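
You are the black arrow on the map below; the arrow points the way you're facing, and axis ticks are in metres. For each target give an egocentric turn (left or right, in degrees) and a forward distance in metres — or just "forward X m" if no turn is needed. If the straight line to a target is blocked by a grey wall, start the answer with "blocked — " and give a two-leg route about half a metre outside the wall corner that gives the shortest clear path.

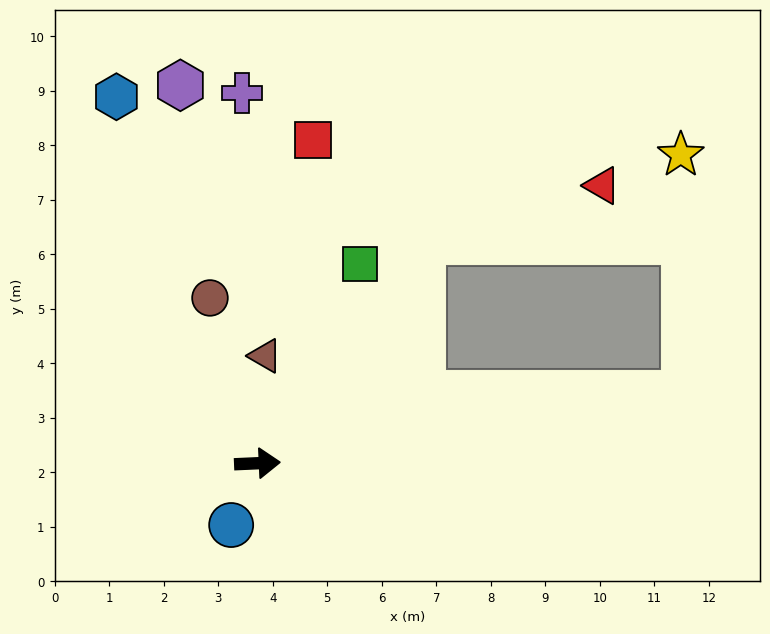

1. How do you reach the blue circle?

turn right 116°, forward 1.2 m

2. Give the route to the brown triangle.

turn left 83°, forward 2.0 m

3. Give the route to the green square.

turn left 60°, forward 4.1 m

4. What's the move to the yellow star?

blocked — turn left 7°, forward 7.9 m, then turn left 81°, forward 4.4 m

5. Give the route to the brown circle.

turn left 104°, forward 3.2 m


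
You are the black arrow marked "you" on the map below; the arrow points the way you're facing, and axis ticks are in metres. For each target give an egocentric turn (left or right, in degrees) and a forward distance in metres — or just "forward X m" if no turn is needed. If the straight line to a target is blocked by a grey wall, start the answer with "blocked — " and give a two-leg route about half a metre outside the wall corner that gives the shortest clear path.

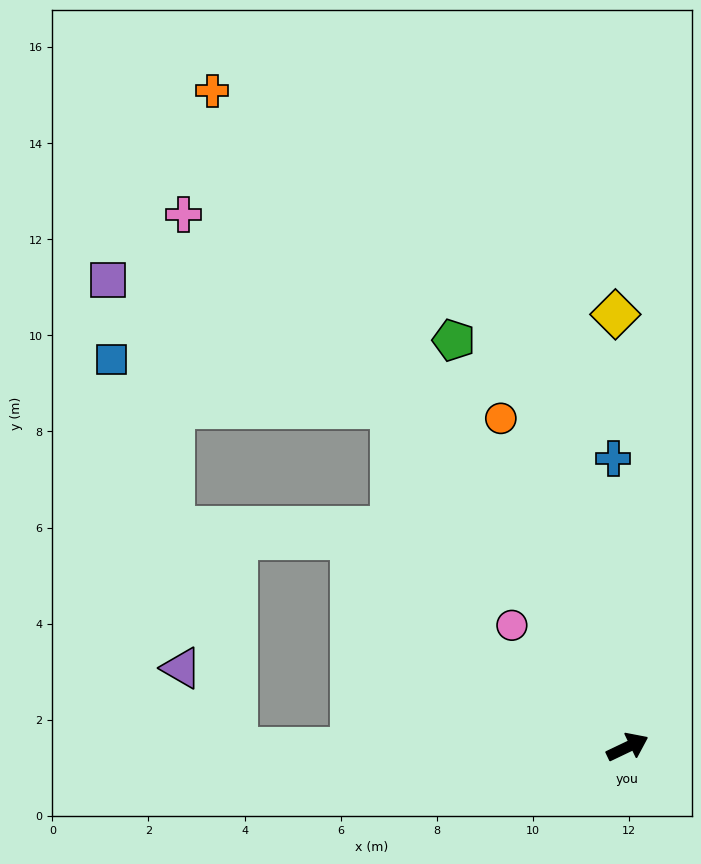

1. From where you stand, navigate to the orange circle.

turn left 86°, forward 7.3 m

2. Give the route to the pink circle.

turn left 108°, forward 3.5 m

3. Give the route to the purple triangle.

blocked — turn left 155°, forward 8.1 m, then turn right 55°, forward 2.0 m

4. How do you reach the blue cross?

turn left 67°, forward 6.0 m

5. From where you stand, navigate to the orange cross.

turn left 97°, forward 16.2 m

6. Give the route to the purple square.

blocked — turn left 99°, forward 8.6 m, then turn left 31°, forward 6.5 m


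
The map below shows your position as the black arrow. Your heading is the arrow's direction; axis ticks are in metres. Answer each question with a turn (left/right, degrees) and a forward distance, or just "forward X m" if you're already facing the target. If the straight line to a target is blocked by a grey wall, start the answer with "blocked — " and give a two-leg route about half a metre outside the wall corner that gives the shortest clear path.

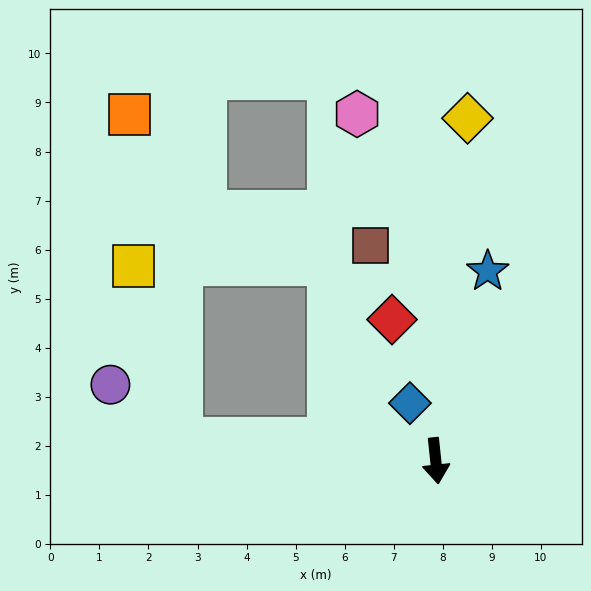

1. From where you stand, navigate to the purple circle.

blocked — turn right 101°, forward 5.2 m, then turn right 32°, forward 1.8 m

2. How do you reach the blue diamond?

turn right 162°, forward 1.3 m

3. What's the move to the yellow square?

blocked — turn right 101°, forward 5.2 m, then turn right 69°, forward 3.7 m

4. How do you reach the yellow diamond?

turn left 169°, forward 7.0 m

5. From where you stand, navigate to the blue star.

turn left 159°, forward 4.0 m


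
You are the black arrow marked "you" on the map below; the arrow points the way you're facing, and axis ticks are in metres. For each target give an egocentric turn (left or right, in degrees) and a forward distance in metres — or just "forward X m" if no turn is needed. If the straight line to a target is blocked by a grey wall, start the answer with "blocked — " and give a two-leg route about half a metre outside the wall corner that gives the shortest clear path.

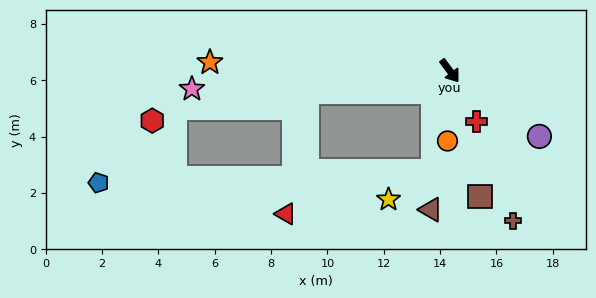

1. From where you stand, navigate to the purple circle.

turn left 17°, forward 3.9 m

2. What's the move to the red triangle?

blocked — turn right 118°, forward 5.1 m, then turn left 71°, forward 4.4 m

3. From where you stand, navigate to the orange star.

turn right 129°, forward 8.5 m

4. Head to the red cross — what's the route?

turn right 9°, forward 2.0 m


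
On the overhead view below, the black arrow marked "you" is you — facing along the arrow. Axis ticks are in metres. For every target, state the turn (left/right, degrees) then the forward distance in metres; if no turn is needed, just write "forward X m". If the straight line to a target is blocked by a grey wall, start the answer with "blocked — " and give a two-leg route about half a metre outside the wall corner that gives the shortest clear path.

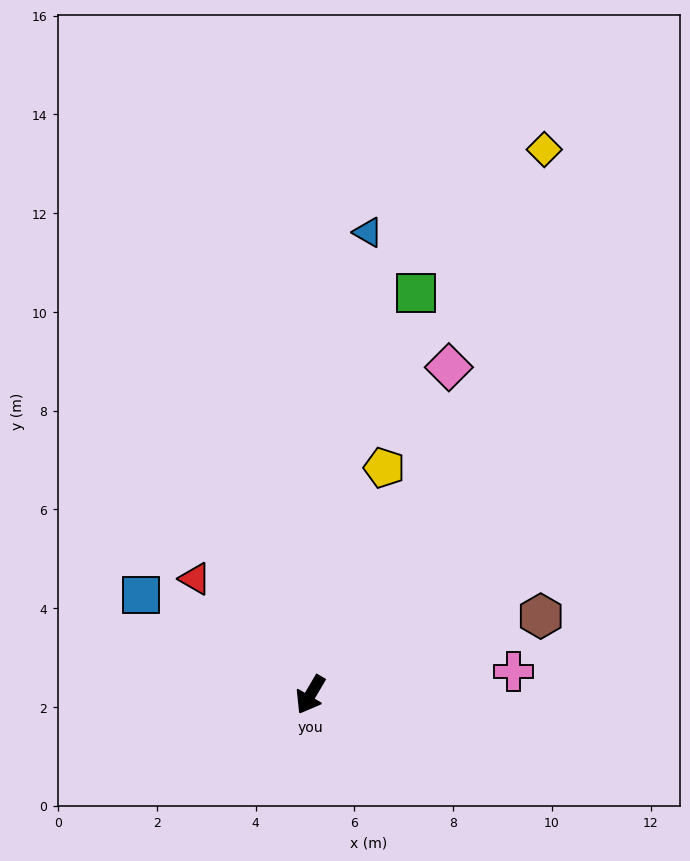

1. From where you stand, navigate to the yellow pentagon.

turn right 167°, forward 4.8 m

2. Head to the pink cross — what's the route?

turn left 127°, forward 4.1 m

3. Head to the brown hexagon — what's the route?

turn left 139°, forward 4.9 m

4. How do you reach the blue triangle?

turn right 157°, forward 9.4 m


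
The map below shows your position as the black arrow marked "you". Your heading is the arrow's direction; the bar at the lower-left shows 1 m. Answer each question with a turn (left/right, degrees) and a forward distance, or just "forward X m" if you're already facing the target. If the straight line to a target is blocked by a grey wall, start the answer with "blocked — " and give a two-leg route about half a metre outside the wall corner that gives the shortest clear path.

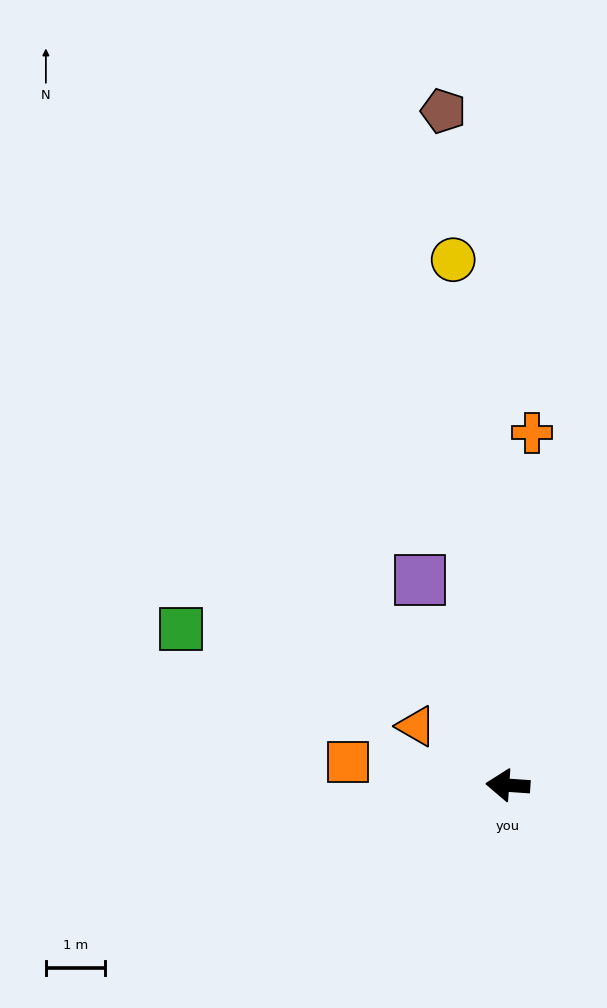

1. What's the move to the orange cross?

turn right 90°, forward 6.0 m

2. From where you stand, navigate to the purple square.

turn right 63°, forward 3.8 m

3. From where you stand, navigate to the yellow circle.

turn right 80°, forward 8.9 m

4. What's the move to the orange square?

turn right 4°, forward 2.7 m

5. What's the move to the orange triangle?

turn right 29°, forward 1.8 m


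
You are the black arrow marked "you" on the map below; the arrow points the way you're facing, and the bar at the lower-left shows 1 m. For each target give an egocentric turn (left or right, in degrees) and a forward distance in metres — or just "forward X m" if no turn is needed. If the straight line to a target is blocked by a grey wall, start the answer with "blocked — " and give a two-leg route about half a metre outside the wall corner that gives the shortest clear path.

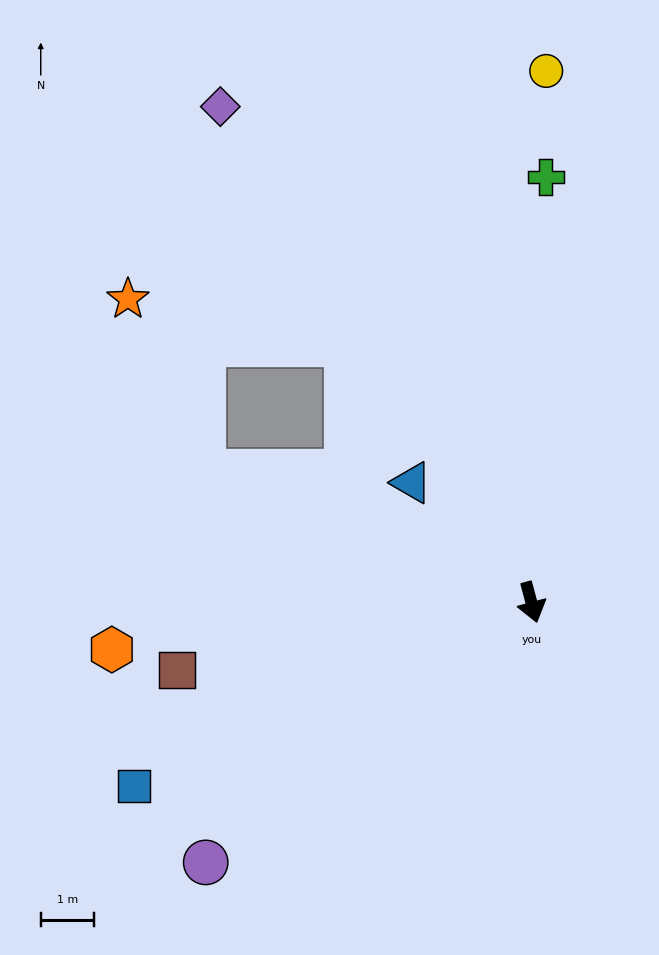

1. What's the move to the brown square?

turn right 94°, forward 6.8 m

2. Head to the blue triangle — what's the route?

turn right 150°, forward 3.2 m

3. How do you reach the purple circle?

turn right 66°, forward 7.8 m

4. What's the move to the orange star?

blocked — turn right 127°, forward 6.6 m, then turn right 45°, forward 3.6 m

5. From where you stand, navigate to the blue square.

turn right 80°, forward 8.2 m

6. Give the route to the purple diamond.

turn right 163°, forward 11.0 m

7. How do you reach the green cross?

turn left 163°, forward 8.0 m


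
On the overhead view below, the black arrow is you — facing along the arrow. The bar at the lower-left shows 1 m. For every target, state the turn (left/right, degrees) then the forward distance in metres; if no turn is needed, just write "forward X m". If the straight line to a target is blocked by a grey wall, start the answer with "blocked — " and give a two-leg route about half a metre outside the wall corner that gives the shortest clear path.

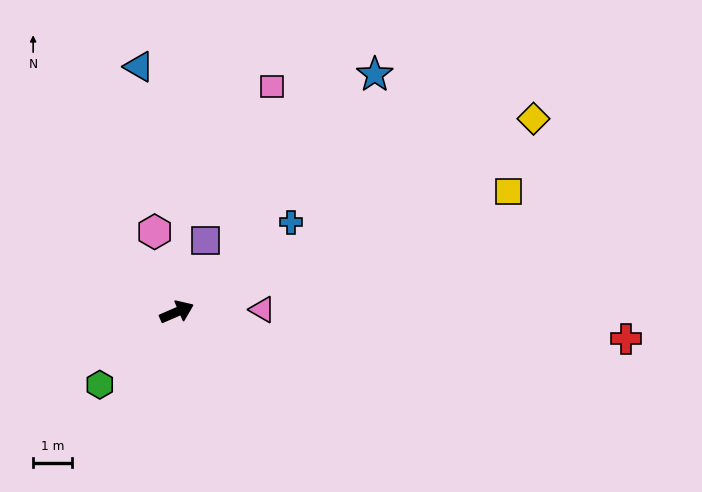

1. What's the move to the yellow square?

turn right 3°, forward 9.0 m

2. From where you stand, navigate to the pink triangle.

turn right 22°, forward 2.2 m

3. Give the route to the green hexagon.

turn right 160°, forward 2.7 m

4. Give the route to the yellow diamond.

turn left 5°, forward 10.4 m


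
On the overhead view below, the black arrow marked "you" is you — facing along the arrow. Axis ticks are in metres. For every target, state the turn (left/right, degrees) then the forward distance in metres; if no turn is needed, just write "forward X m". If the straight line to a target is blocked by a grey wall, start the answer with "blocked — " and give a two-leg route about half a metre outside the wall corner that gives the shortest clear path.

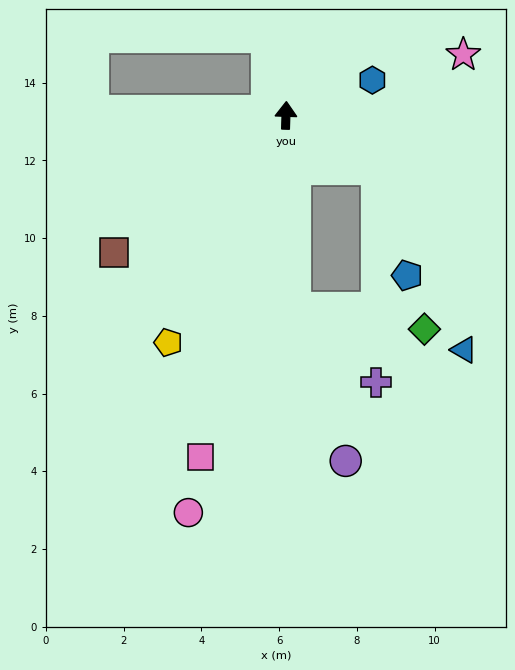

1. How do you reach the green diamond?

blocked — turn right 176°, forward 5.0 m, then turn left 79°, forward 3.4 m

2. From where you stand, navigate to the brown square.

turn left 130°, forward 5.7 m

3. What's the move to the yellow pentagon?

turn left 154°, forward 6.6 m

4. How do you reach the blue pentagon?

blocked — turn right 118°, forward 2.7 m, then turn right 45°, forward 2.9 m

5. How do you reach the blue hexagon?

turn right 66°, forward 2.4 m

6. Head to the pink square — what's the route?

turn left 168°, forward 9.1 m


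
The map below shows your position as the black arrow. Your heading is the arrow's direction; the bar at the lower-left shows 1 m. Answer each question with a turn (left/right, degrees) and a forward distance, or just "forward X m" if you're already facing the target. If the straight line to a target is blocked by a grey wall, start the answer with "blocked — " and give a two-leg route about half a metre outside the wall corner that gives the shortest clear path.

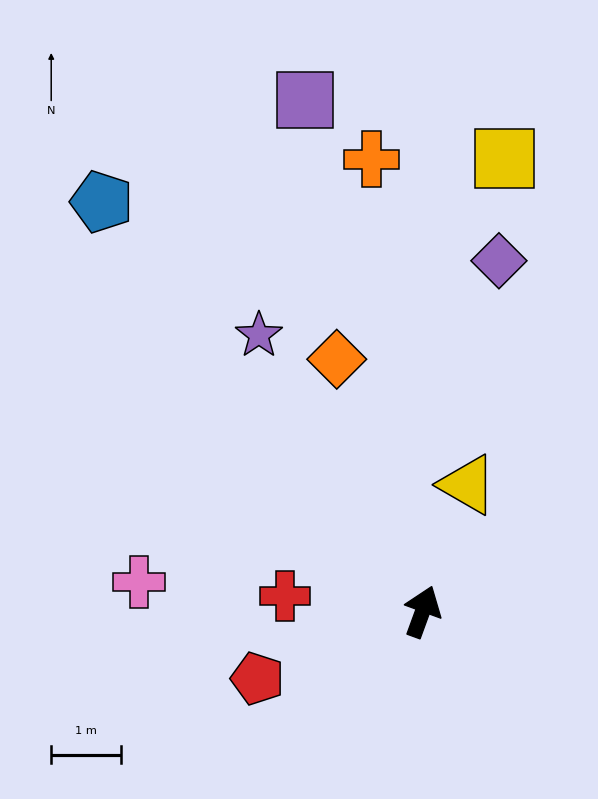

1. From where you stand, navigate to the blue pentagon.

turn left 58°, forward 7.4 m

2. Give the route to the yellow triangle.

forward 1.9 m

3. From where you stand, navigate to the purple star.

turn left 51°, forward 4.6 m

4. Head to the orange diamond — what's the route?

turn left 39°, forward 3.8 m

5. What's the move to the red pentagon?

turn left 132°, forward 2.5 m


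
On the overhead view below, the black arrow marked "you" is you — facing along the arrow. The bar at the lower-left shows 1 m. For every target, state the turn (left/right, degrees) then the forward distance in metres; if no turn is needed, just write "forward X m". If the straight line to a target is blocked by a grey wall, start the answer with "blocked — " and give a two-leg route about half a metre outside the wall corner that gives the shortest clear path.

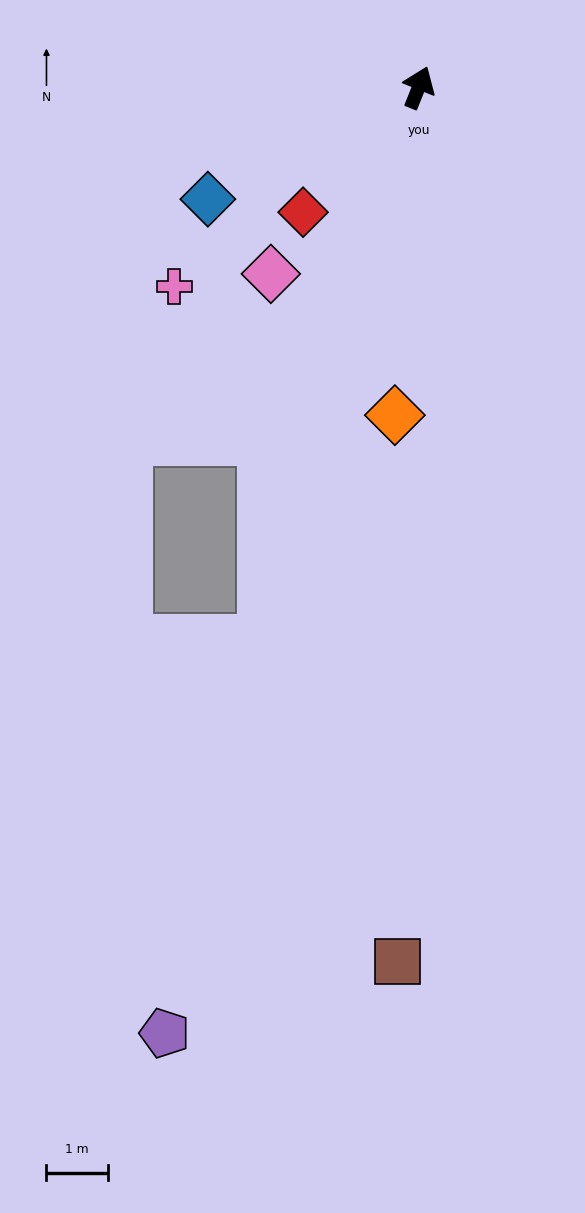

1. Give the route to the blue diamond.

turn left 140°, forward 3.9 m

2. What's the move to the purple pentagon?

turn right 173°, forward 16.0 m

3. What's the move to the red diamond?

turn left 159°, forward 2.8 m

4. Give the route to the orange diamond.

turn right 162°, forward 5.4 m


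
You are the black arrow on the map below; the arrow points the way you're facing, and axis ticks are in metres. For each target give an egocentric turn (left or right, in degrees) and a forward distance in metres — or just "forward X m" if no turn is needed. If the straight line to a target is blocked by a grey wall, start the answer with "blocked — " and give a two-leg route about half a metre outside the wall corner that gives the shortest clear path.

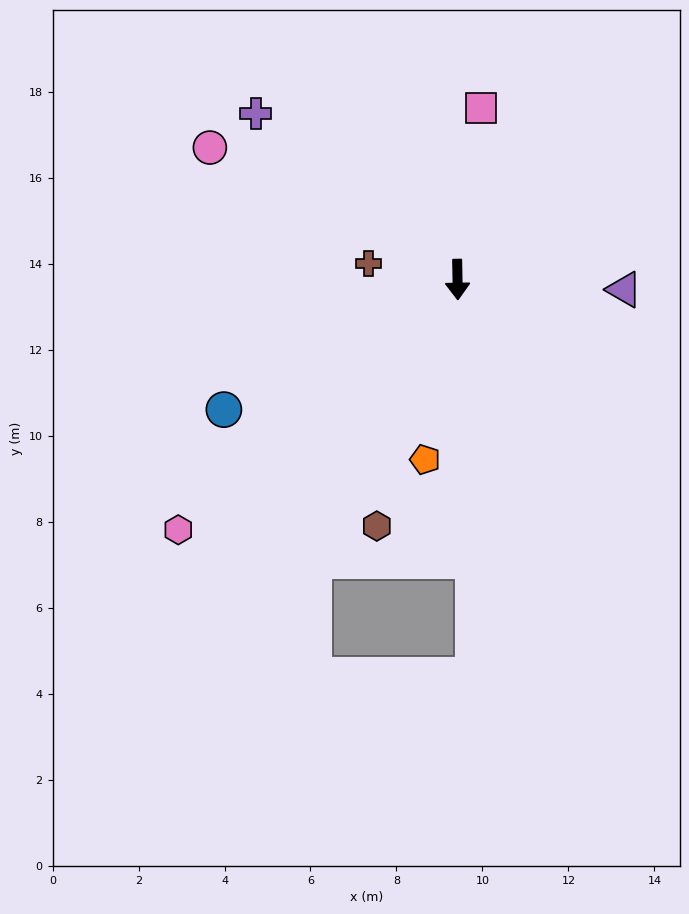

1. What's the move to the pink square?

turn left 171°, forward 4.0 m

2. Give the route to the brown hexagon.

turn right 19°, forward 6.0 m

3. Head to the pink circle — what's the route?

turn right 119°, forward 6.5 m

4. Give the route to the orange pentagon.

turn right 11°, forward 4.3 m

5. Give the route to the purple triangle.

turn left 86°, forward 3.9 m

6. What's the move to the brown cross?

turn right 101°, forward 2.1 m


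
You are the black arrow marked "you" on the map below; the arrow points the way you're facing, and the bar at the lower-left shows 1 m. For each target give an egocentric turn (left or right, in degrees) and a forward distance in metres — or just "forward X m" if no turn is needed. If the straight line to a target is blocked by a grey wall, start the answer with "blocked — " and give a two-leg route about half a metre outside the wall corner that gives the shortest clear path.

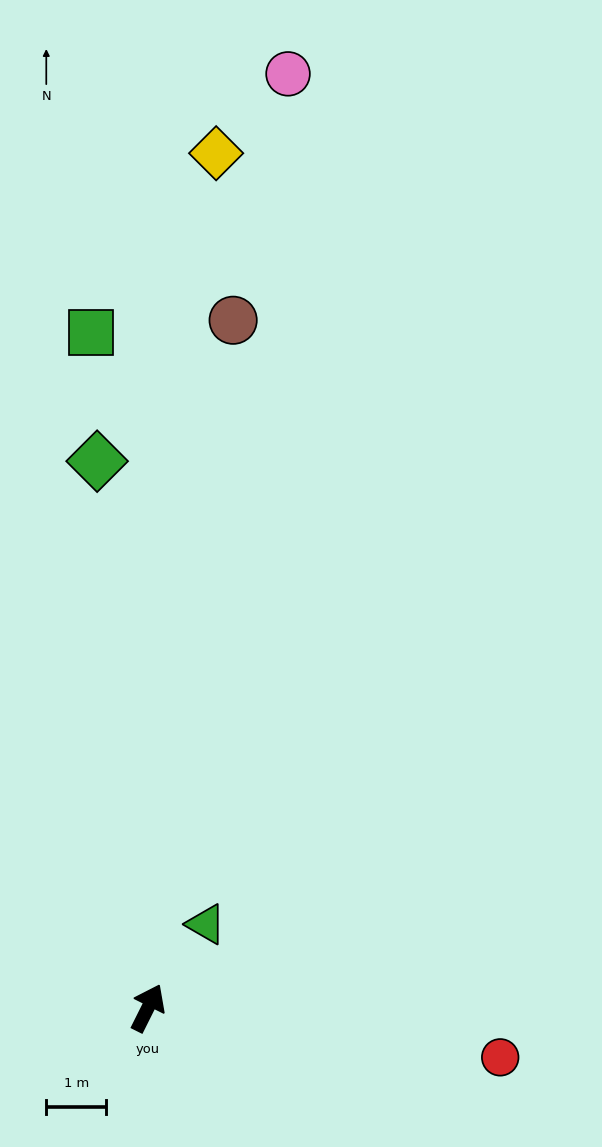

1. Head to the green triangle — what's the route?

turn right 8°, forward 1.7 m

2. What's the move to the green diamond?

turn left 32°, forward 9.2 m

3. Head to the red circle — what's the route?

turn right 71°, forward 5.9 m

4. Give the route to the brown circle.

turn left 19°, forward 11.6 m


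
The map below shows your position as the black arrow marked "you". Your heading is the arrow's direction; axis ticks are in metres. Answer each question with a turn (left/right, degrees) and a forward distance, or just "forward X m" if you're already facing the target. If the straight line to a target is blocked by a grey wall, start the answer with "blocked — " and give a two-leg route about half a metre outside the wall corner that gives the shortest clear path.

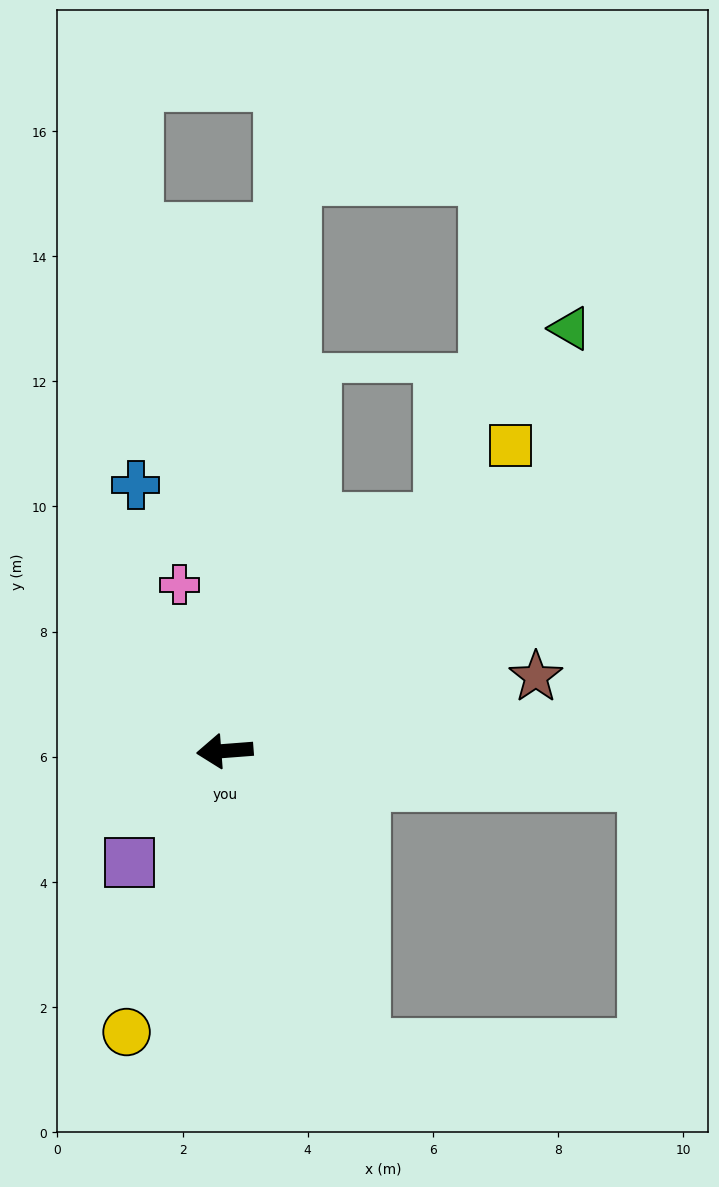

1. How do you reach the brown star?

turn right 171°, forward 5.1 m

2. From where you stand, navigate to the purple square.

turn left 45°, forward 2.3 m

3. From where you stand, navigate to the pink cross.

turn right 79°, forward 2.7 m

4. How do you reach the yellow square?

turn right 137°, forward 6.7 m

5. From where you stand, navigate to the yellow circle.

turn left 66°, forward 4.8 m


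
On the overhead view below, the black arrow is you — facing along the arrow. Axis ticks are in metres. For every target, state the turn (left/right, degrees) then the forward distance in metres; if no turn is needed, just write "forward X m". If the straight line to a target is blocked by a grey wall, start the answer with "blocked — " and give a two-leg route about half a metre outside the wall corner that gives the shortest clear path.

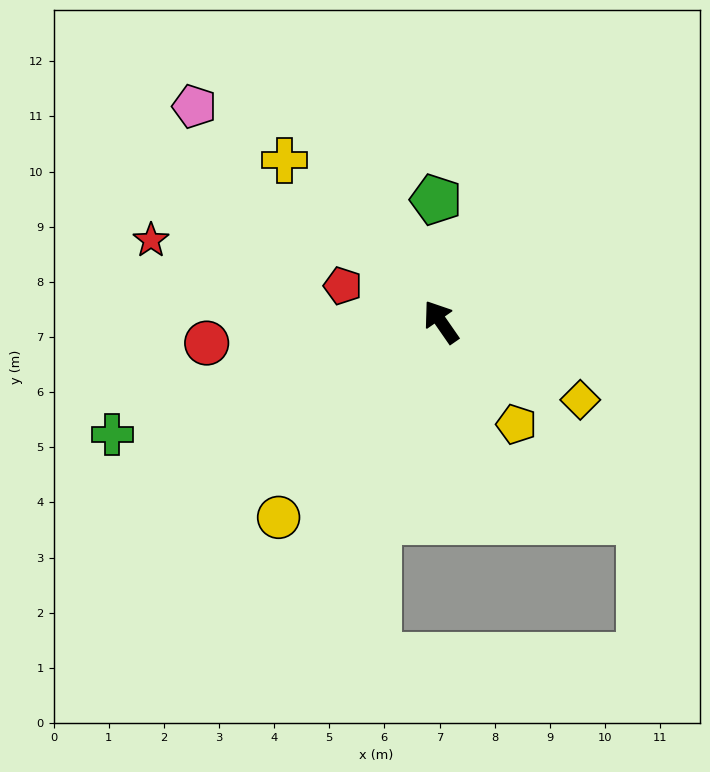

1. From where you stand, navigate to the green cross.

turn left 74°, forward 6.3 m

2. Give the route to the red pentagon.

turn left 35°, forward 1.9 m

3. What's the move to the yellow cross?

turn left 9°, forward 4.1 m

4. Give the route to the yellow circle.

turn left 106°, forward 4.6 m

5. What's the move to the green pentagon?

turn right 32°, forward 2.2 m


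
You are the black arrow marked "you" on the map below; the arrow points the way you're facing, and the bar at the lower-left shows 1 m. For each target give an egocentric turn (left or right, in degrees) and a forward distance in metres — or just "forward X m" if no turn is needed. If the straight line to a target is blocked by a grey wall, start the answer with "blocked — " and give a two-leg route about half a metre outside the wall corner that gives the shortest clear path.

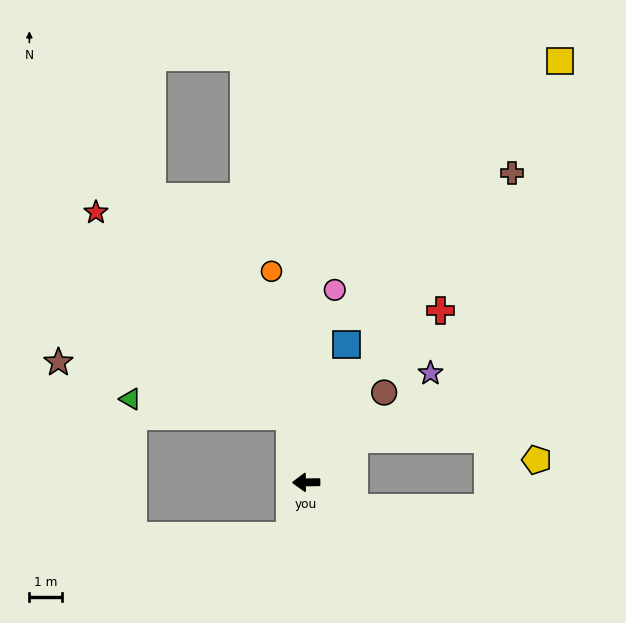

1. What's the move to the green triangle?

blocked — turn right 77°, forward 2.1 m, then turn left 70°, forward 4.9 m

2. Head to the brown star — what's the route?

blocked — turn right 77°, forward 2.1 m, then turn left 63°, forward 7.3 m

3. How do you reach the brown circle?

turn right 132°, forward 3.6 m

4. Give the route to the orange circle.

turn right 81°, forward 6.5 m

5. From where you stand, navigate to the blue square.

turn right 107°, forward 4.4 m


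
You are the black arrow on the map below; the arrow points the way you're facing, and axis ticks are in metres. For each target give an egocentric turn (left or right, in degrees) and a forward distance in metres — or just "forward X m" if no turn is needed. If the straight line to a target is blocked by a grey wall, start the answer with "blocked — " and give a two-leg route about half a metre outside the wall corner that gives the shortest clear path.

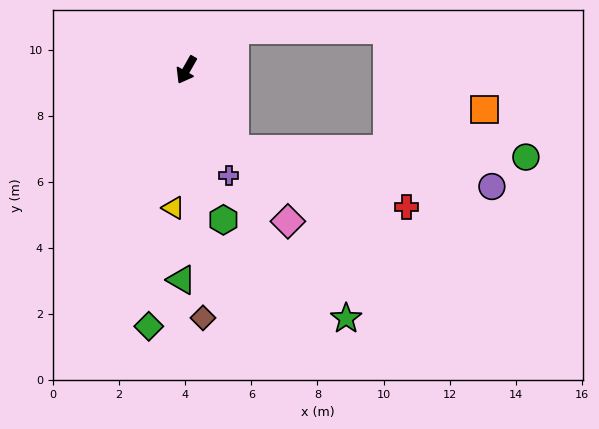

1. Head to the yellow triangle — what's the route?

turn left 24°, forward 4.2 m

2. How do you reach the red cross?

blocked — turn left 61°, forward 2.8 m, then turn left 40°, forward 5.5 m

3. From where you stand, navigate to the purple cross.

turn left 51°, forward 3.4 m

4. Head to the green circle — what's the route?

blocked — turn left 61°, forward 2.8 m, then turn left 57°, forward 8.8 m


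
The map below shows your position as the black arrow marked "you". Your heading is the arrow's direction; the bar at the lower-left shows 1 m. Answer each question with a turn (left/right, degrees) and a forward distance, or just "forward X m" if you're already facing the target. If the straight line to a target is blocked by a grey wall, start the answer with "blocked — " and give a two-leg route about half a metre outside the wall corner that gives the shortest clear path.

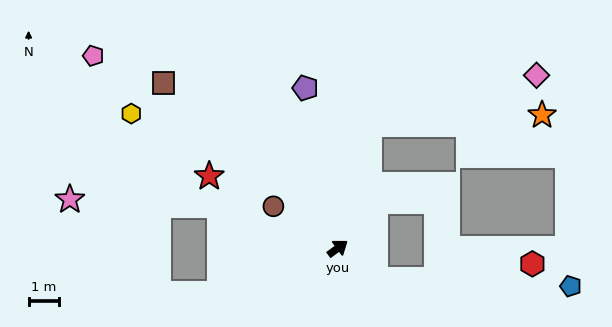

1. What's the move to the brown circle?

turn left 110°, forward 2.5 m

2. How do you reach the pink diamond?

blocked — turn left 39°, forward 4.2 m, then turn right 59°, forward 5.8 m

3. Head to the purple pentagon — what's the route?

turn left 65°, forward 5.4 m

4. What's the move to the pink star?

blocked — turn left 124°, forward 4.2 m, then turn left 17°, forward 5.0 m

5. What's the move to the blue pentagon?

blocked — turn right 76°, forward 1.6 m, then turn left 38°, forward 6.5 m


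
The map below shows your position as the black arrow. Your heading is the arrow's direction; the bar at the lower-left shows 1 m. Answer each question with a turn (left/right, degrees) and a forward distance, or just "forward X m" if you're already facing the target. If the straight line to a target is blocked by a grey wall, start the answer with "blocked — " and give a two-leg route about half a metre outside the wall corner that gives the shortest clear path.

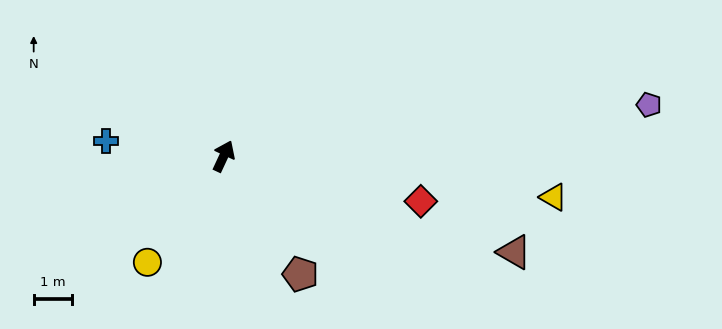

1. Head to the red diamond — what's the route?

turn right 78°, forward 5.3 m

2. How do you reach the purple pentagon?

turn right 58°, forward 11.1 m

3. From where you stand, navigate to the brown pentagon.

turn right 122°, forward 3.7 m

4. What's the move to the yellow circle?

turn left 169°, forward 3.4 m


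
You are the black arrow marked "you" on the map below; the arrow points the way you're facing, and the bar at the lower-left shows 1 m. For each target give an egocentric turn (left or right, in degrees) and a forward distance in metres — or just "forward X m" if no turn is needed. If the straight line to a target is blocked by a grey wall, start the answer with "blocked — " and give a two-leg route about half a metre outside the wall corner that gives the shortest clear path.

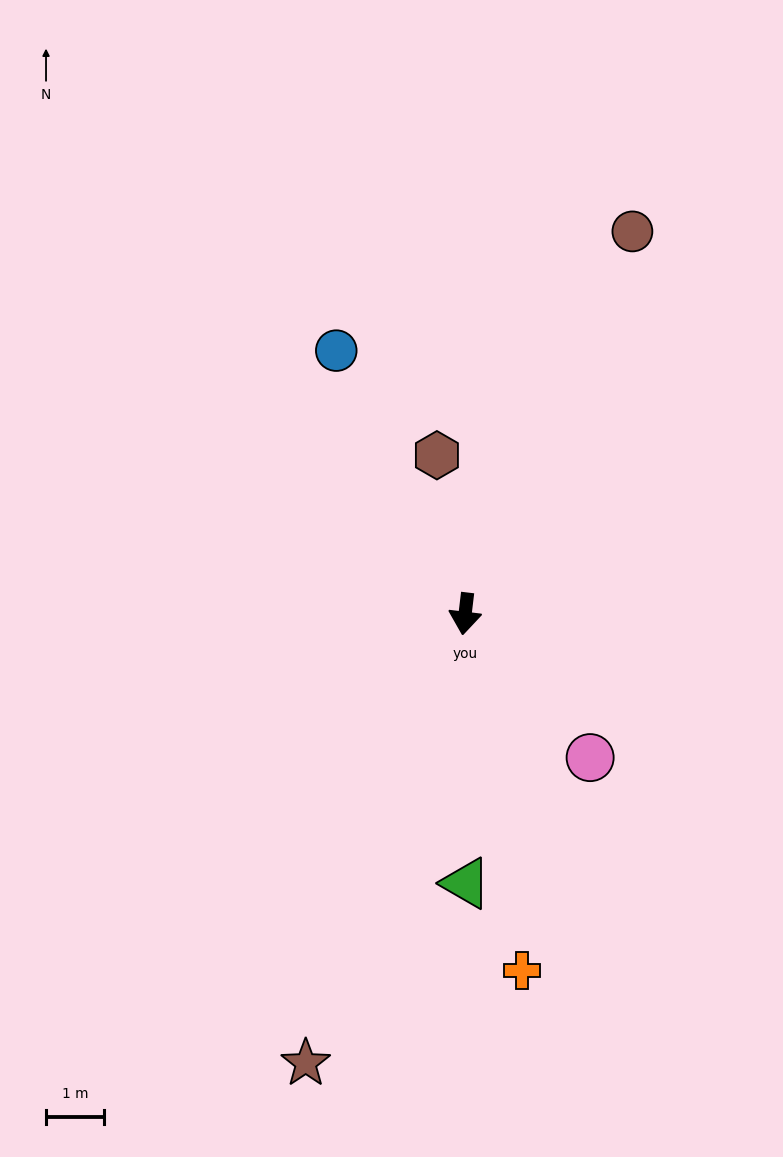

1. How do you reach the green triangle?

turn left 7°, forward 4.6 m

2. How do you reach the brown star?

turn right 13°, forward 8.2 m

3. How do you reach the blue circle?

turn right 147°, forward 5.0 m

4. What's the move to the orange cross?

turn left 16°, forward 6.2 m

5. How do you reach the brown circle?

turn left 163°, forward 7.2 m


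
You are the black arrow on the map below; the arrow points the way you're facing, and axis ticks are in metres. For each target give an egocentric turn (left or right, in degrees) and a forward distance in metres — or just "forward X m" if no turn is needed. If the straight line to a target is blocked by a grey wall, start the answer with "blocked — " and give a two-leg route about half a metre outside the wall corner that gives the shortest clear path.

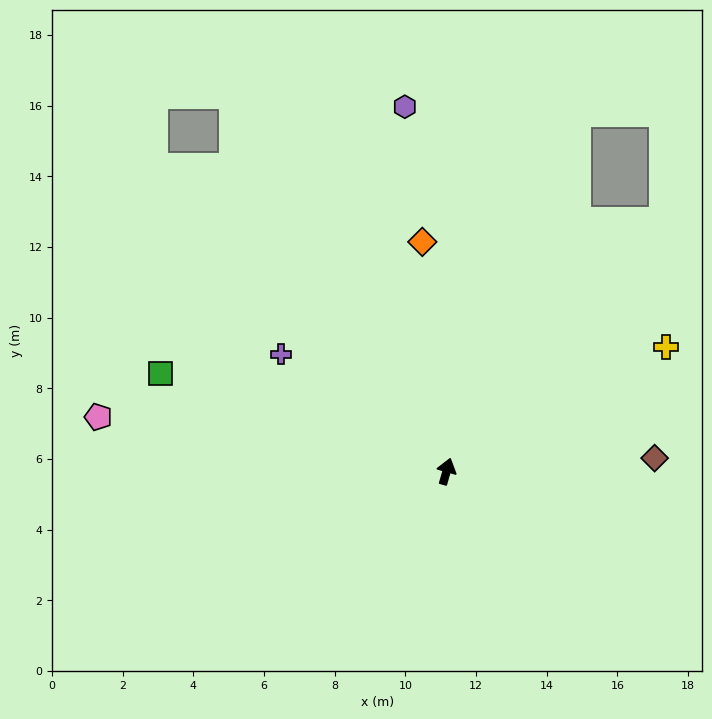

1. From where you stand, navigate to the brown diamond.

turn right 70°, forward 5.9 m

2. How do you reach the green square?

turn left 87°, forward 8.6 m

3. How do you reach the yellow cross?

turn right 44°, forward 7.1 m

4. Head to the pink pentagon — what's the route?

turn left 97°, forward 10.0 m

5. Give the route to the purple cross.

turn left 71°, forward 5.7 m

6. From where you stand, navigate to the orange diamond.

turn left 22°, forward 6.5 m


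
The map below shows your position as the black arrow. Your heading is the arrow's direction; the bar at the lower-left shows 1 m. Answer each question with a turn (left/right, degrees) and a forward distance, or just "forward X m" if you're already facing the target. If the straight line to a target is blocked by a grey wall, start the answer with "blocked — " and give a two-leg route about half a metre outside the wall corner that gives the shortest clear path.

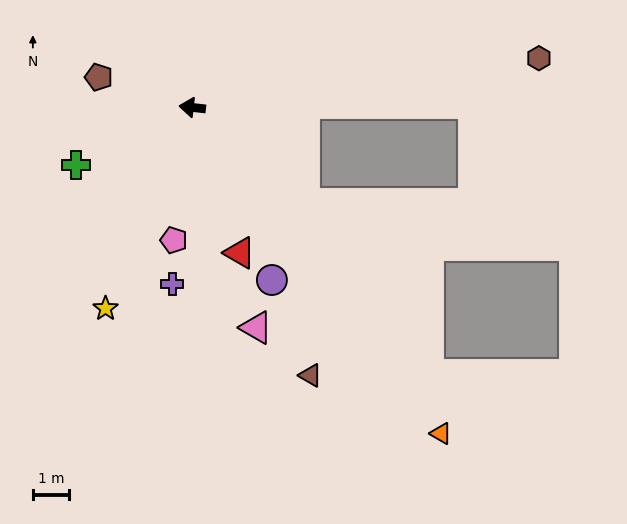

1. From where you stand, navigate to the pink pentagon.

turn left 88°, forward 3.7 m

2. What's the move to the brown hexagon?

turn right 166°, forward 9.6 m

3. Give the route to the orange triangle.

turn left 134°, forward 11.3 m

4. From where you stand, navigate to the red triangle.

turn left 114°, forward 4.2 m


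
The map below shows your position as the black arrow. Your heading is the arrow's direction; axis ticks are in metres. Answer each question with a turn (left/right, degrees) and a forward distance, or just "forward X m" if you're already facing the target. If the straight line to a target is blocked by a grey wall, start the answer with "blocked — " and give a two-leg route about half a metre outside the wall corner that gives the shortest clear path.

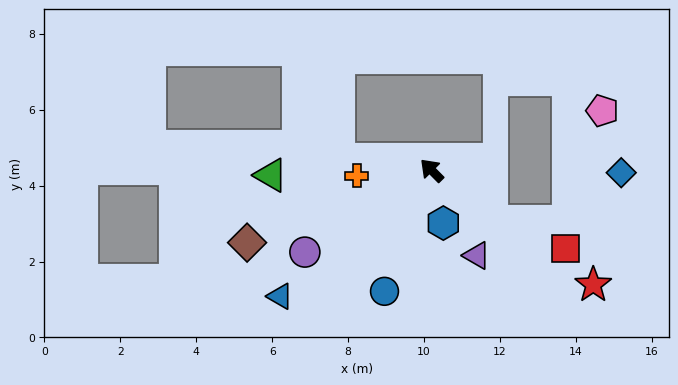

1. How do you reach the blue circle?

turn left 114°, forward 3.4 m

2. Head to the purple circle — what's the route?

turn left 78°, forward 4.0 m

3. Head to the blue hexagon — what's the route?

turn left 148°, forward 1.4 m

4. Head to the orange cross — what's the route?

turn left 49°, forward 2.0 m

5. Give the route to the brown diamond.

turn left 67°, forward 5.2 m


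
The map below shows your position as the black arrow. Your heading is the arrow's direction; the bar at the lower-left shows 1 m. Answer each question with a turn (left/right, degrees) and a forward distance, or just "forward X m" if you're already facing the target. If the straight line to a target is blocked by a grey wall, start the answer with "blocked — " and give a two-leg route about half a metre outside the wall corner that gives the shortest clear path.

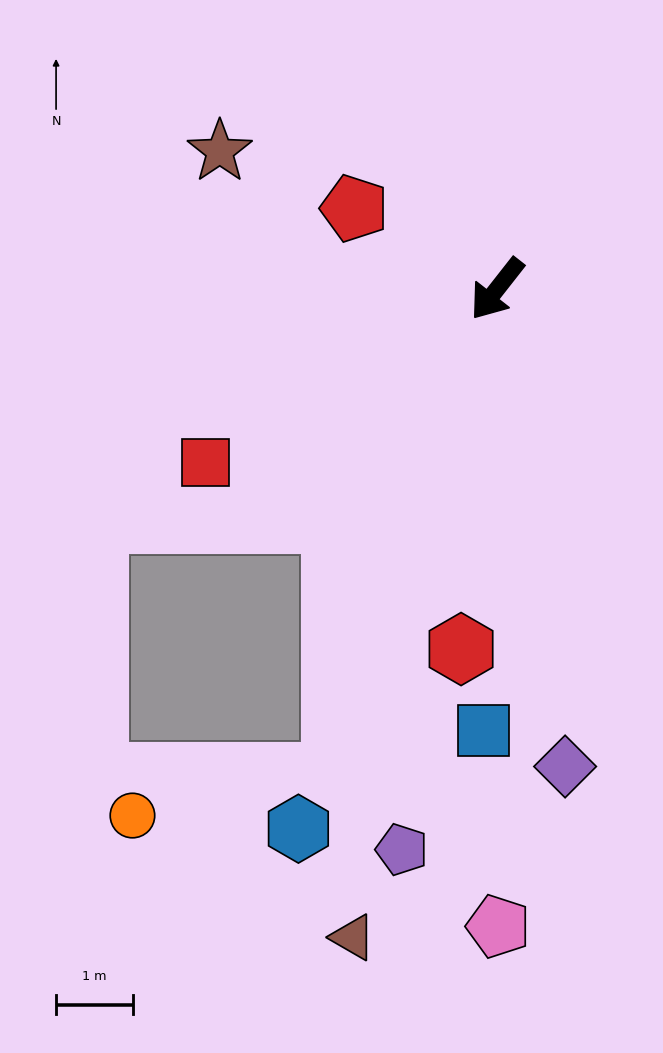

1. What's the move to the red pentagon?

turn right 81°, forward 2.1 m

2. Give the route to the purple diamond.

turn left 46°, forward 6.3 m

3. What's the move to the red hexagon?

turn left 32°, forward 4.7 m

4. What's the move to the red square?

turn right 21°, forward 4.4 m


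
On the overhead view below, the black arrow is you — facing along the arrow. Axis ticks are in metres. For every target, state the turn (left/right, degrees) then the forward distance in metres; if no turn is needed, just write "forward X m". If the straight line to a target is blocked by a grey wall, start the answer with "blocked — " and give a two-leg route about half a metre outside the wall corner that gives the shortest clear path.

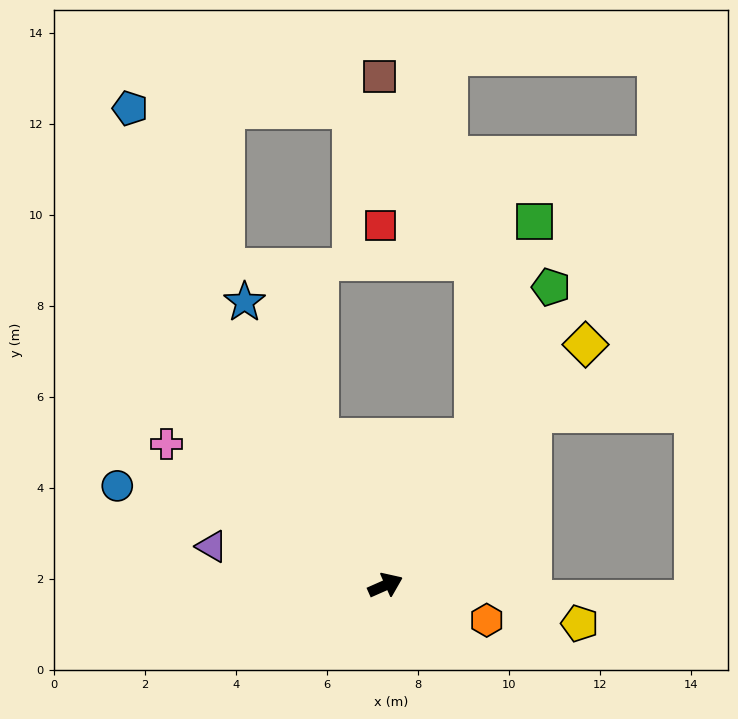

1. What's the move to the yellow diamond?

turn left 26°, forward 6.9 m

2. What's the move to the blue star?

turn left 93°, forward 7.0 m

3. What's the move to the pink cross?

turn left 123°, forward 5.7 m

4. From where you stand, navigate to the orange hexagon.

turn right 43°, forward 2.4 m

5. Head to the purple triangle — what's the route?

turn left 144°, forward 3.9 m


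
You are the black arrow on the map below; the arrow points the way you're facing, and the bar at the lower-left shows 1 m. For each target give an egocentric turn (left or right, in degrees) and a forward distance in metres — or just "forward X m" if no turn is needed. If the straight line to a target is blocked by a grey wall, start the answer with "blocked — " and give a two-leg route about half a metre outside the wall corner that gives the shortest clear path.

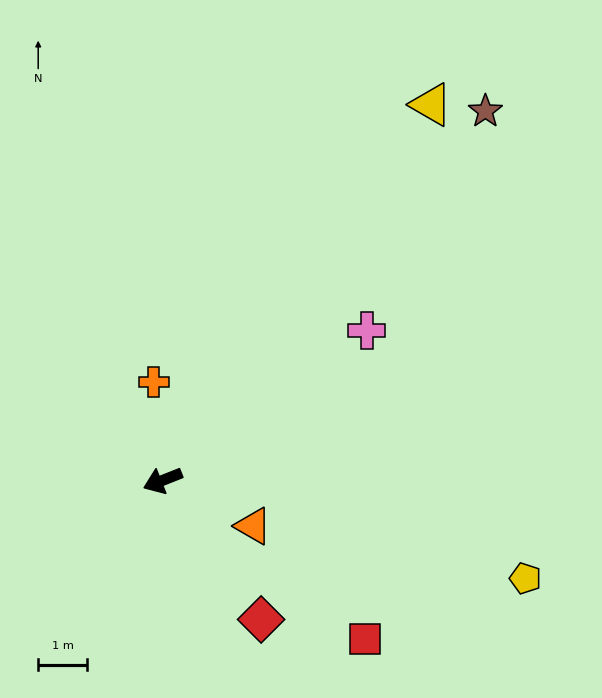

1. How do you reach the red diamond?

turn left 104°, forward 3.5 m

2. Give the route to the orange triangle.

turn left 132°, forward 2.1 m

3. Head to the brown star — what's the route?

turn right 153°, forward 10.1 m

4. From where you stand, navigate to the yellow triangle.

turn right 147°, forward 9.5 m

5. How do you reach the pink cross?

turn right 165°, forward 5.2 m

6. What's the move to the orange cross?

turn right 106°, forward 2.0 m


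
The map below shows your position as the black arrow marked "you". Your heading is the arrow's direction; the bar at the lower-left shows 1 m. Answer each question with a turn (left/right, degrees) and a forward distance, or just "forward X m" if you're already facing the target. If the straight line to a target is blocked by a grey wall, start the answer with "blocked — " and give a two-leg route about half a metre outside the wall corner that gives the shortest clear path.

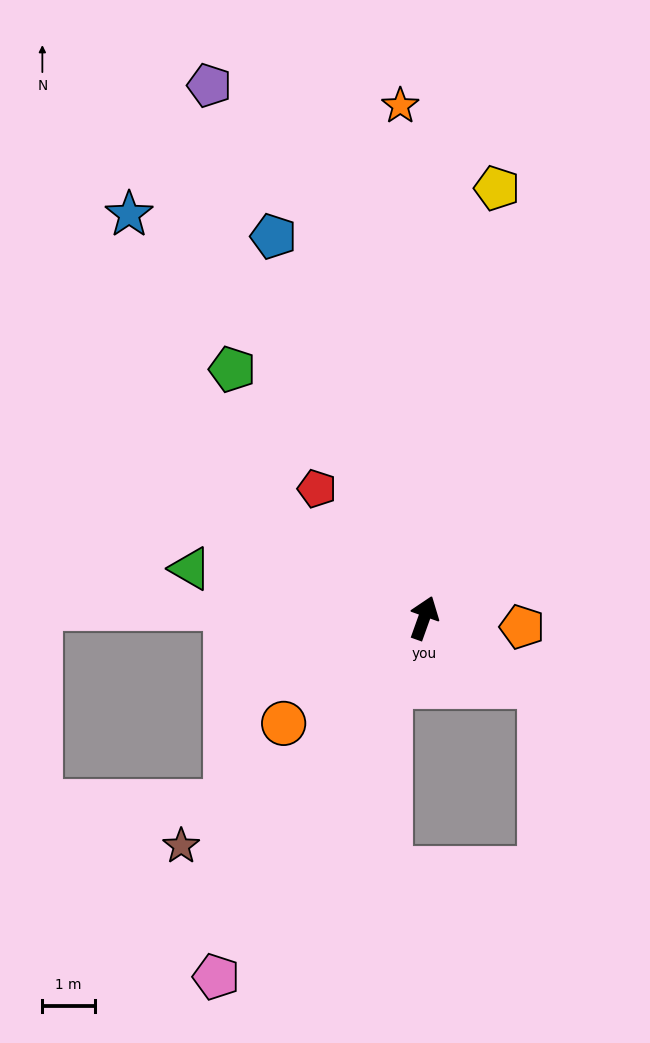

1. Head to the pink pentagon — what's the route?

turn left 170°, forward 7.9 m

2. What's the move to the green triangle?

turn left 98°, forward 4.6 m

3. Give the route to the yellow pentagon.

turn left 10°, forward 8.3 m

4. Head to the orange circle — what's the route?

turn left 147°, forward 3.3 m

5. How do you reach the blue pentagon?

turn left 41°, forward 7.8 m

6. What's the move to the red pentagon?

turn left 59°, forward 3.2 m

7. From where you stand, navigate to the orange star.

turn left 22°, forward 9.8 m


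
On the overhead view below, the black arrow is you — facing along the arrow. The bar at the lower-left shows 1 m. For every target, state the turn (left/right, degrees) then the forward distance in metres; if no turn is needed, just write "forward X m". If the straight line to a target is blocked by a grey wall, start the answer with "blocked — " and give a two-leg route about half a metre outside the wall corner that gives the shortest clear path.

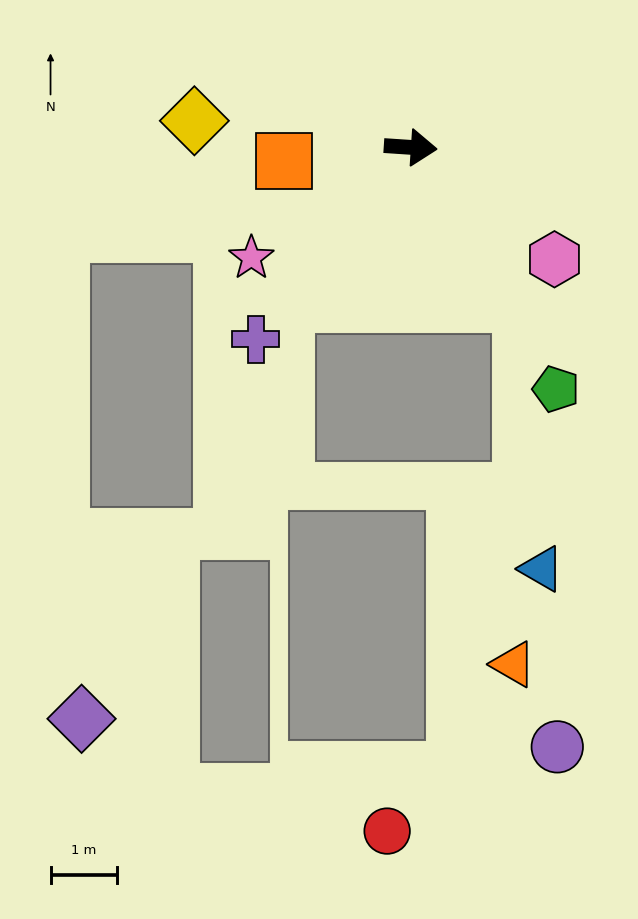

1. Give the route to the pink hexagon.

turn right 34°, forward 2.7 m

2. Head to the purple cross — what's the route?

turn right 125°, forward 3.7 m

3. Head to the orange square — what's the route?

turn right 170°, forward 1.9 m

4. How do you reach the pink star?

turn right 141°, forward 2.9 m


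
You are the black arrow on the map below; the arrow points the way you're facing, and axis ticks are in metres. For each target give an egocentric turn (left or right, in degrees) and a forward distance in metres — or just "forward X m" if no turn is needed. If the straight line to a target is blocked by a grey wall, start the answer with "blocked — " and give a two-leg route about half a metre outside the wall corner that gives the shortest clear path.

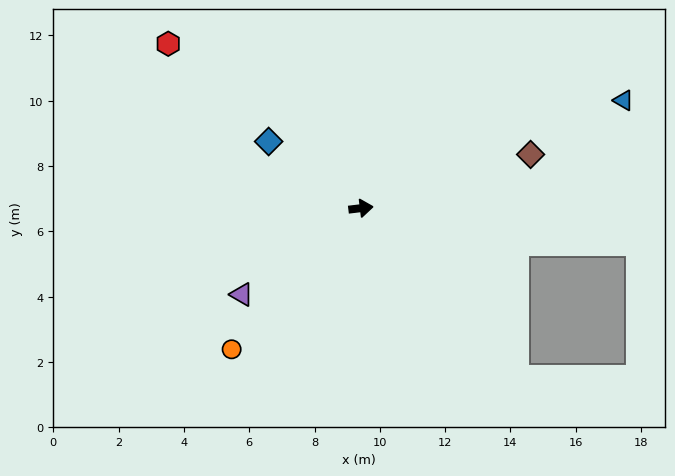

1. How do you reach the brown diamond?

turn left 11°, forward 5.5 m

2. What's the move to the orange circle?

turn right 139°, forward 5.9 m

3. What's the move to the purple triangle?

turn right 151°, forward 4.5 m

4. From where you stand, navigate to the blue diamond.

turn left 137°, forward 3.5 m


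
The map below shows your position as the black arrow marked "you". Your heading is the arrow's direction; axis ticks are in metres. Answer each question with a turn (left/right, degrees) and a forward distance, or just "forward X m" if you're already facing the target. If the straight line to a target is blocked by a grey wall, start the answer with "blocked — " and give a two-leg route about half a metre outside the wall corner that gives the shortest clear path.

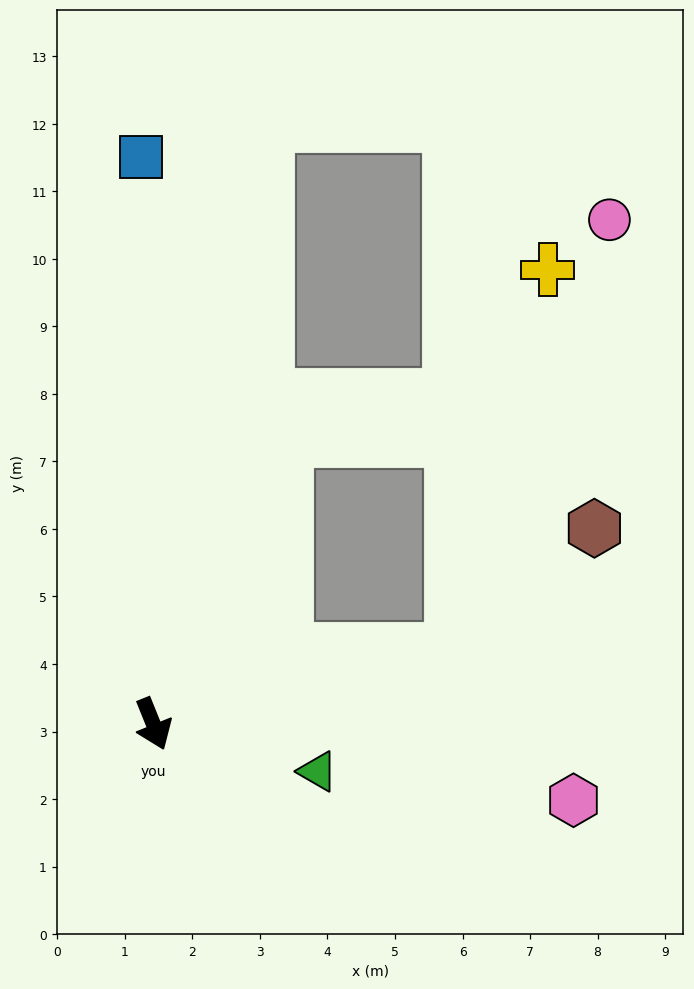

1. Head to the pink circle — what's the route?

blocked — turn left 82°, forward 4.6 m, then turn left 56°, forward 6.8 m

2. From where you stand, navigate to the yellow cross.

blocked — turn left 82°, forward 4.6 m, then turn left 62°, forward 5.8 m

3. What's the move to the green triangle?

turn left 52°, forward 2.5 m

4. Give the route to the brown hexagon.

blocked — turn left 82°, forward 4.6 m, then turn left 27°, forward 2.8 m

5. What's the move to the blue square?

turn left 159°, forward 8.4 m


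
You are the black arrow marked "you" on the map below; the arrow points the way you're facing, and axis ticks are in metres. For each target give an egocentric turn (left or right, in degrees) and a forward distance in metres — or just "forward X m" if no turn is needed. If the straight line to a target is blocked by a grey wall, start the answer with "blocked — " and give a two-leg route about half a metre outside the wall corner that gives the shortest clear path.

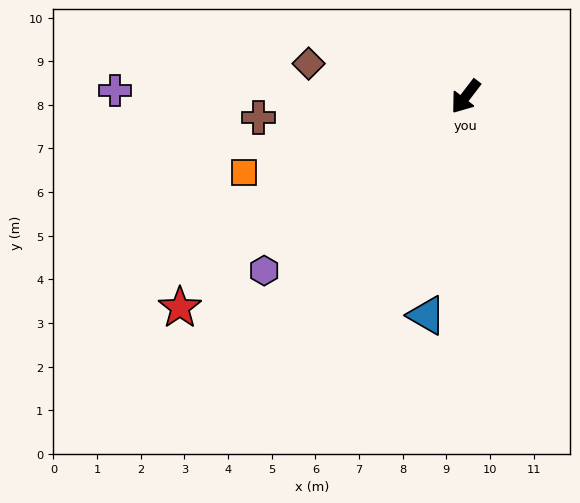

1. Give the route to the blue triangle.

turn left 27°, forward 5.1 m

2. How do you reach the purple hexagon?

turn right 12°, forward 6.1 m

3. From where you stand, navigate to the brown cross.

turn right 47°, forward 4.8 m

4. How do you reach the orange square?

turn right 34°, forward 5.4 m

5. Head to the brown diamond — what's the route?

turn right 64°, forward 3.7 m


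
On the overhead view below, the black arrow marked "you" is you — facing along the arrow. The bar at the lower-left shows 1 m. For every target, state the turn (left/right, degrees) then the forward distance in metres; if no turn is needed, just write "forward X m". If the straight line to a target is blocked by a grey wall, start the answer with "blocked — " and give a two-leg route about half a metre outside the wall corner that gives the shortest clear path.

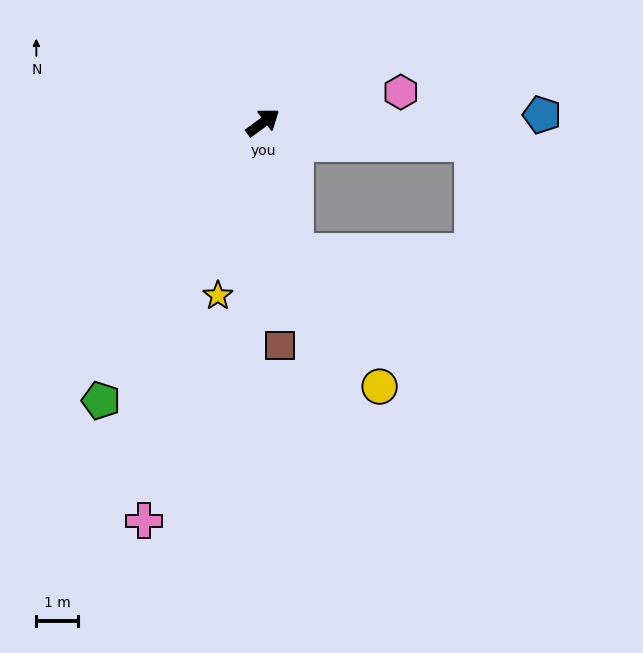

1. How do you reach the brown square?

turn right 122°, forward 5.3 m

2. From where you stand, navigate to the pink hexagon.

turn right 24°, forward 3.4 m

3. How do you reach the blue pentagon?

turn right 35°, forward 6.6 m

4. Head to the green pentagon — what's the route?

turn right 157°, forward 7.6 m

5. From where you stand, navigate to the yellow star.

turn right 141°, forward 4.3 m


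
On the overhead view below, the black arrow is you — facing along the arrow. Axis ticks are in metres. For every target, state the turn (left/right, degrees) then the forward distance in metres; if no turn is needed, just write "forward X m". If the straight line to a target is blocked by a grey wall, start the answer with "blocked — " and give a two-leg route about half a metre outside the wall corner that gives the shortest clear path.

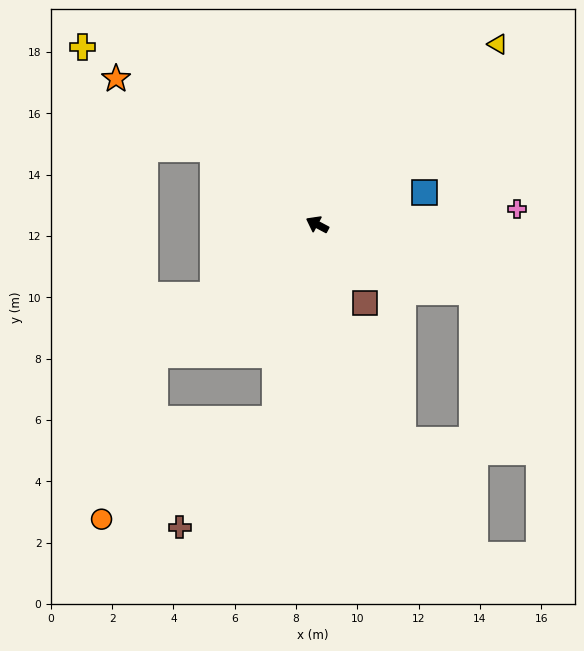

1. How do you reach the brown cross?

blocked — turn left 106°, forward 6.5 m, then turn right 29°, forward 4.7 m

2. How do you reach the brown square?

turn left 149°, forward 3.0 m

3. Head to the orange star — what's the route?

turn right 8°, forward 8.1 m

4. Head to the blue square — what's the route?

turn right 135°, forward 3.6 m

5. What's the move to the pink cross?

turn right 148°, forward 6.5 m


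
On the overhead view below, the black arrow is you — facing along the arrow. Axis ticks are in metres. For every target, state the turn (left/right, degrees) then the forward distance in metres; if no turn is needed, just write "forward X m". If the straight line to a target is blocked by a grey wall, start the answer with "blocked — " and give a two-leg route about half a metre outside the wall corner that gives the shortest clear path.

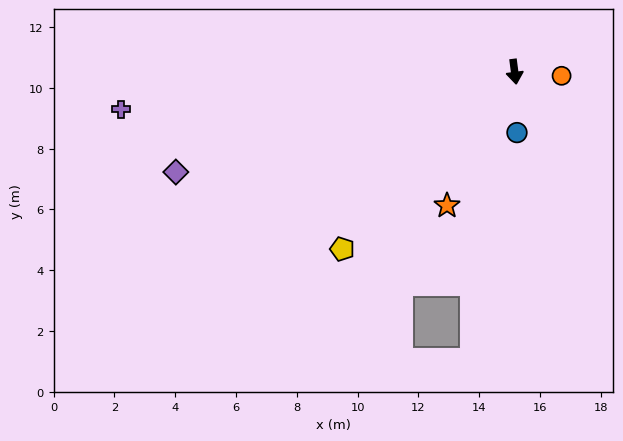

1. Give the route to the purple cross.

turn right 92°, forward 13.0 m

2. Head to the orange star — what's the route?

turn right 34°, forward 4.9 m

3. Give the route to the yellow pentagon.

turn right 52°, forward 8.1 m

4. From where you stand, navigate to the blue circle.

turn right 5°, forward 2.0 m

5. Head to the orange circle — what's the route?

turn left 78°, forward 1.6 m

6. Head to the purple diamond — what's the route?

turn right 81°, forward 11.6 m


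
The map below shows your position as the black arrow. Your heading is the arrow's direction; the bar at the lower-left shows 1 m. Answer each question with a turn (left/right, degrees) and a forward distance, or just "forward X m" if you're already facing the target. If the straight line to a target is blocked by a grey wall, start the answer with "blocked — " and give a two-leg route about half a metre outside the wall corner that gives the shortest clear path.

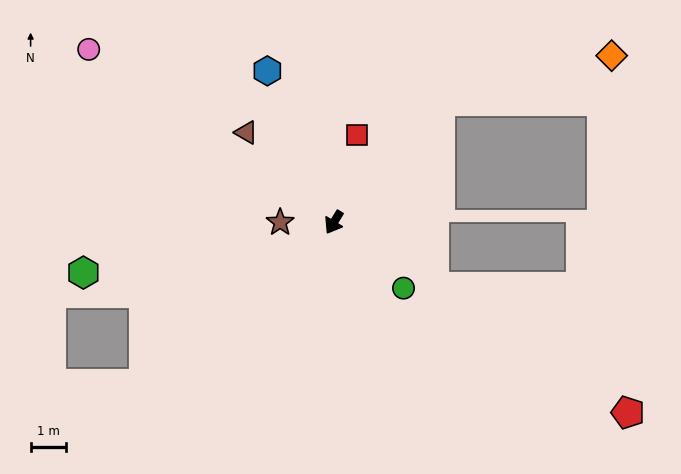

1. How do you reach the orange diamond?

blocked — turn left 170°, forward 4.6 m, then turn right 34°, forward 5.1 m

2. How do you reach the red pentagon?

turn left 88°, forward 10.0 m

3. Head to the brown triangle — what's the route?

turn right 104°, forward 3.6 m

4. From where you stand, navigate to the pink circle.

turn right 94°, forward 8.5 m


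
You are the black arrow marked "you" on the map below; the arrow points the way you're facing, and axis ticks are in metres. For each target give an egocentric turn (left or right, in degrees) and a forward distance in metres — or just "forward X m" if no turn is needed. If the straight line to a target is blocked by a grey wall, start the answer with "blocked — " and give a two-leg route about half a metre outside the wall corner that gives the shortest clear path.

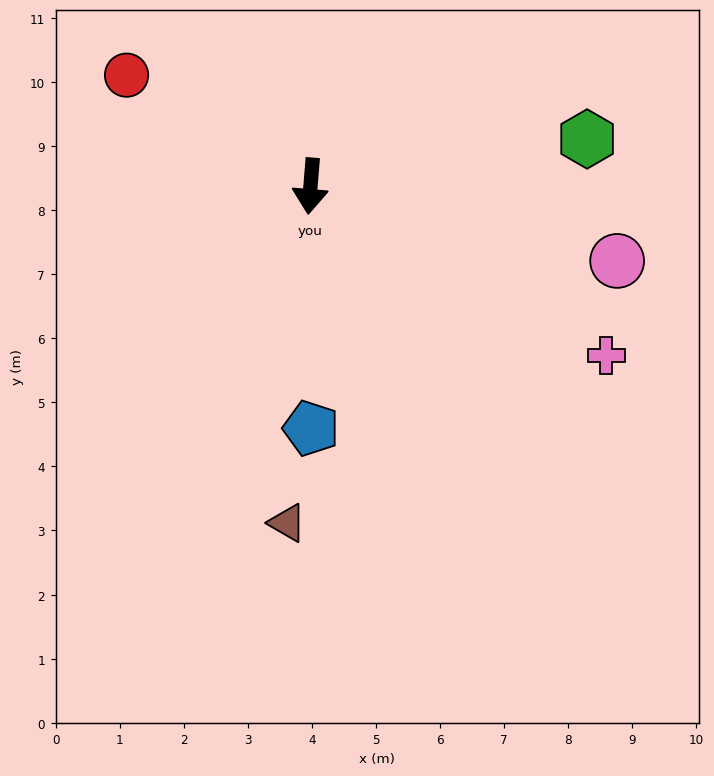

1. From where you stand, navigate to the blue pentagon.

turn left 5°, forward 3.8 m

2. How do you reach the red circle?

turn right 116°, forward 3.4 m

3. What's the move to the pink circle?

turn left 81°, forward 4.9 m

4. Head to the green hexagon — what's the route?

turn left 104°, forward 4.4 m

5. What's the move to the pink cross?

turn left 65°, forward 5.3 m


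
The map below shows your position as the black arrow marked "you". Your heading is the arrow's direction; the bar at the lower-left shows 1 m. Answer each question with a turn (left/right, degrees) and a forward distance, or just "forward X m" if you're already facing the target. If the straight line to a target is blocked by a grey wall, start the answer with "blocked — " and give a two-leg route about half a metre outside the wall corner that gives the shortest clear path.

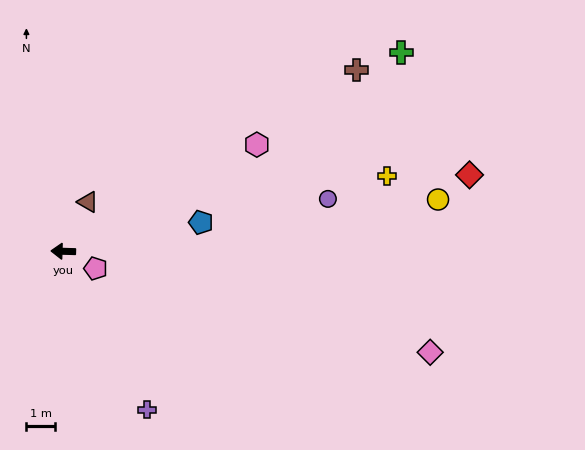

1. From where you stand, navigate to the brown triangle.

turn right 115°, forward 1.9 m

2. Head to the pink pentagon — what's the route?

turn left 154°, forward 1.3 m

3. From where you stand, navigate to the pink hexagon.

turn right 149°, forward 7.7 m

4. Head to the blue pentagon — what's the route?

turn right 166°, forward 4.9 m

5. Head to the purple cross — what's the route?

turn left 120°, forward 6.2 m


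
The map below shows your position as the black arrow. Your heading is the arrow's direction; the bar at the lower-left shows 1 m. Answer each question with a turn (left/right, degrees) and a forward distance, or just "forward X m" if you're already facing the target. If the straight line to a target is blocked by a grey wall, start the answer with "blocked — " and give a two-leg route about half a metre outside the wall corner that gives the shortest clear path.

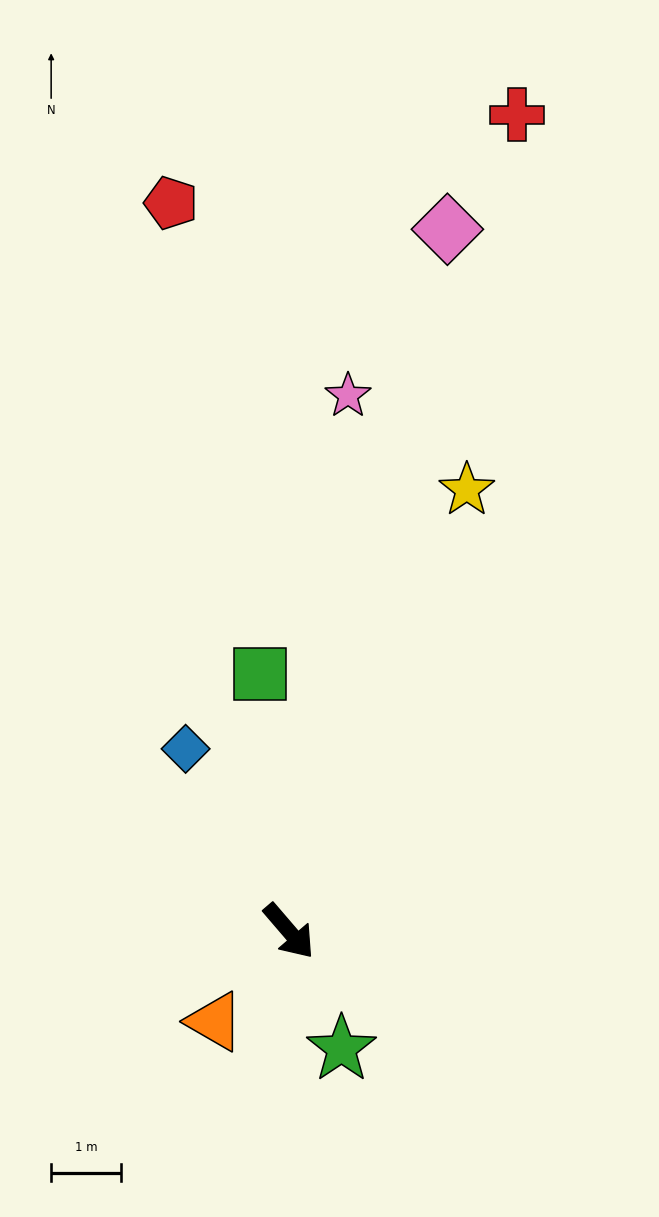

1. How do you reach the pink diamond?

turn left 127°, forward 10.3 m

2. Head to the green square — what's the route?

turn left 146°, forward 3.7 m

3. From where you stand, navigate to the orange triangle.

turn right 80°, forward 1.7 m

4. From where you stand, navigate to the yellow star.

turn left 117°, forward 6.8 m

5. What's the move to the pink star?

turn left 133°, forward 7.7 m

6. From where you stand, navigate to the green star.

turn right 17°, forward 1.8 m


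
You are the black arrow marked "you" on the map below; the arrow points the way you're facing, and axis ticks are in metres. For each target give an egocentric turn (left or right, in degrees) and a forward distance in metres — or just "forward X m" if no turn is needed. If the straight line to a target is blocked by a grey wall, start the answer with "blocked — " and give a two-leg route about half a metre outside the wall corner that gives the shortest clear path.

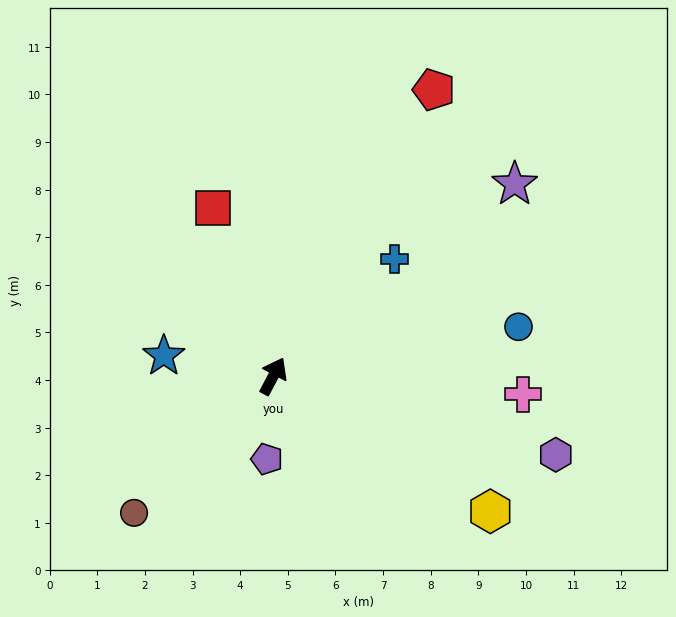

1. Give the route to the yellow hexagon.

turn right 94°, forward 5.4 m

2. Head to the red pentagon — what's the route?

forward 6.9 m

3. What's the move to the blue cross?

turn right 18°, forward 3.5 m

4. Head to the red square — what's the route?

turn left 48°, forward 3.7 m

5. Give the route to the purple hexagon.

turn right 78°, forward 6.2 m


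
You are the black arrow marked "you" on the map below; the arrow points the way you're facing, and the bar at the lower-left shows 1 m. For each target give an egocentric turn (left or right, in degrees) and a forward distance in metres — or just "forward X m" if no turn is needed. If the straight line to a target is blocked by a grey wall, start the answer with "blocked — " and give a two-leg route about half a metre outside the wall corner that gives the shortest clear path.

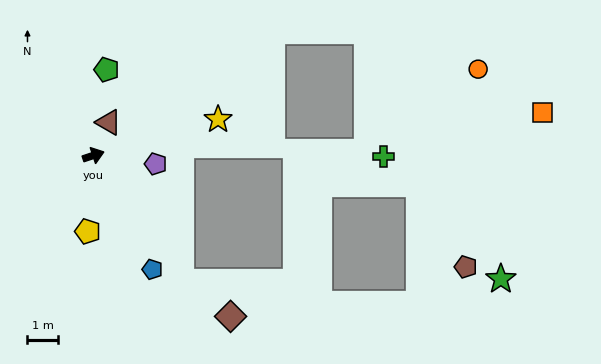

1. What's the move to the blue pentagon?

turn right 81°, forward 4.2 m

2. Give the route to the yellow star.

turn right 2°, forward 4.2 m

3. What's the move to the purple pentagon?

turn right 26°, forward 2.0 m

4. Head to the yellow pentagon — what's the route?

turn right 113°, forward 2.5 m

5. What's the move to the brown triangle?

turn left 47°, forward 1.2 m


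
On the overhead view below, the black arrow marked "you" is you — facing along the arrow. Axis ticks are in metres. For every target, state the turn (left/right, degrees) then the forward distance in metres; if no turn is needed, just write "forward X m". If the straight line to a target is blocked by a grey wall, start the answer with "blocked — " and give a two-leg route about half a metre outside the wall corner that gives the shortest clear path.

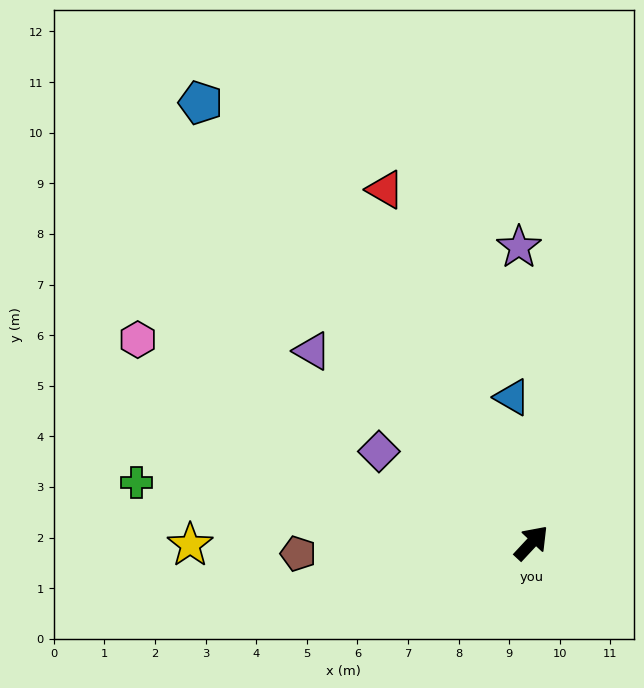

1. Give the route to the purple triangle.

turn left 92°, forward 5.8 m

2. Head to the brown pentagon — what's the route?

turn left 136°, forward 4.6 m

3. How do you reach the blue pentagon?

turn left 80°, forward 10.9 m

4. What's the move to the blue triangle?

turn left 51°, forward 2.9 m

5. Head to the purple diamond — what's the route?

turn left 102°, forward 3.5 m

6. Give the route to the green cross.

turn left 124°, forward 7.9 m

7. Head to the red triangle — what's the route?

turn left 65°, forward 7.6 m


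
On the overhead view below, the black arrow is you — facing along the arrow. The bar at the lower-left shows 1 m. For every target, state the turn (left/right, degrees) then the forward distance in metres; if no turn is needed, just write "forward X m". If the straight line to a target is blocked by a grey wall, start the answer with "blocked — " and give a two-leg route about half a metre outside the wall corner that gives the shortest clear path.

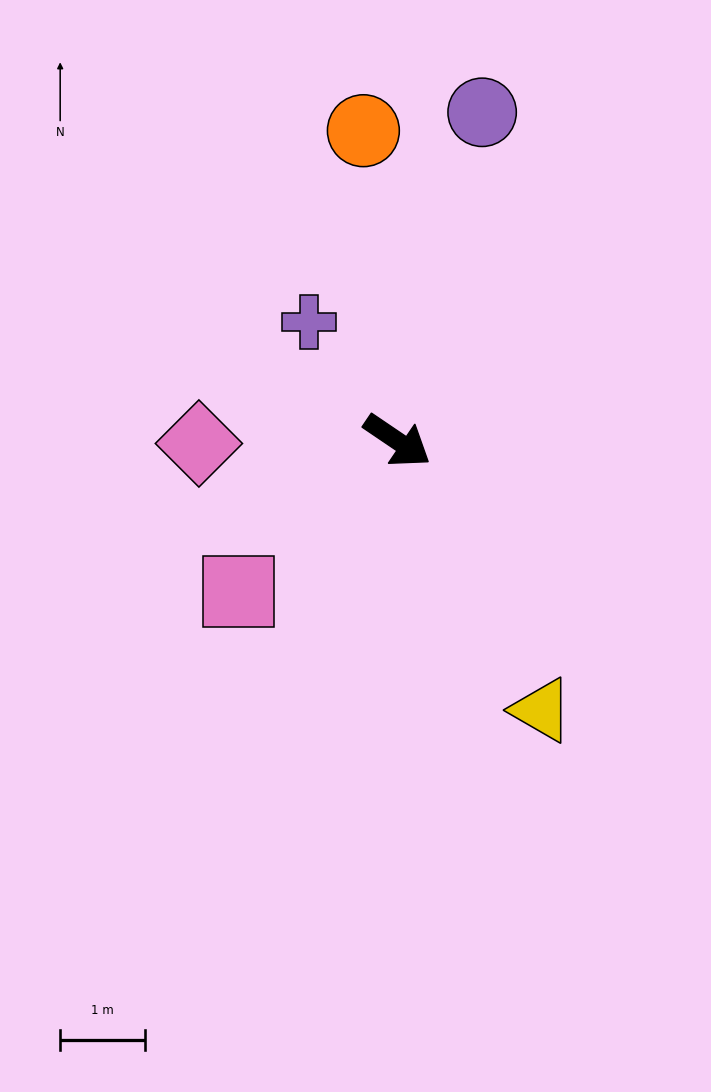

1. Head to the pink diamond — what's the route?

turn right 145°, forward 2.3 m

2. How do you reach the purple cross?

turn left 161°, forward 1.7 m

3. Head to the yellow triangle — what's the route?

turn right 28°, forward 3.6 m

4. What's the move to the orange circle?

turn left 130°, forward 3.7 m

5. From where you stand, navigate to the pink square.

turn right 102°, forward 2.6 m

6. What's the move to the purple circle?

turn left 110°, forward 4.0 m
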